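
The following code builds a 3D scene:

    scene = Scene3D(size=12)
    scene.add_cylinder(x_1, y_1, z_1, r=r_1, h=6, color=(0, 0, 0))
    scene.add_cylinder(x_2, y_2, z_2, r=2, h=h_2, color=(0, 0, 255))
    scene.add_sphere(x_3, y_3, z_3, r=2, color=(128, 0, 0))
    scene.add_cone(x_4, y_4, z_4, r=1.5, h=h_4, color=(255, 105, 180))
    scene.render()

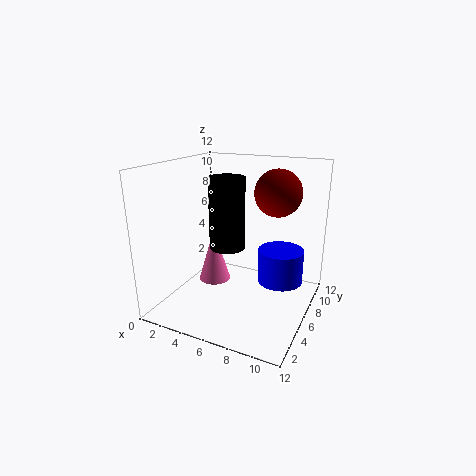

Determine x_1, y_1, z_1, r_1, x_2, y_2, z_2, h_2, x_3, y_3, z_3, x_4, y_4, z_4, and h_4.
x_1 = 5
y_1 = 6
z_1 = 5
r_1 = 1.5
x_2 = 9
y_2 = 8.5
z_2 = 1.5
h_2 = 3
x_3 = 8.5
y_3 = 8.5
z_3 = 9.5
x_4 = 2.5
y_4 = 8
z_4 = 0.5
h_4 = 5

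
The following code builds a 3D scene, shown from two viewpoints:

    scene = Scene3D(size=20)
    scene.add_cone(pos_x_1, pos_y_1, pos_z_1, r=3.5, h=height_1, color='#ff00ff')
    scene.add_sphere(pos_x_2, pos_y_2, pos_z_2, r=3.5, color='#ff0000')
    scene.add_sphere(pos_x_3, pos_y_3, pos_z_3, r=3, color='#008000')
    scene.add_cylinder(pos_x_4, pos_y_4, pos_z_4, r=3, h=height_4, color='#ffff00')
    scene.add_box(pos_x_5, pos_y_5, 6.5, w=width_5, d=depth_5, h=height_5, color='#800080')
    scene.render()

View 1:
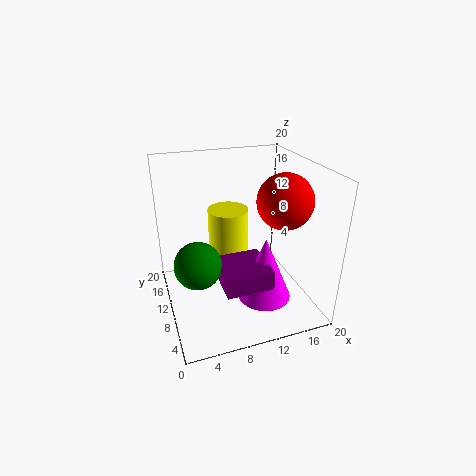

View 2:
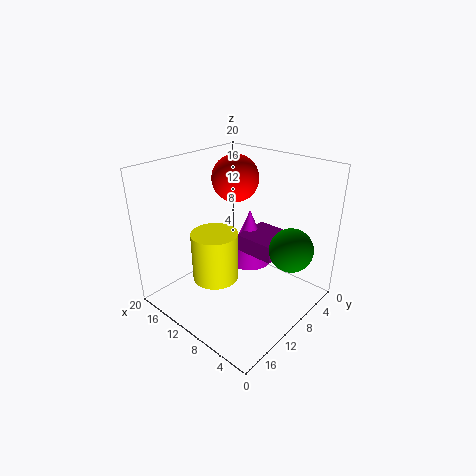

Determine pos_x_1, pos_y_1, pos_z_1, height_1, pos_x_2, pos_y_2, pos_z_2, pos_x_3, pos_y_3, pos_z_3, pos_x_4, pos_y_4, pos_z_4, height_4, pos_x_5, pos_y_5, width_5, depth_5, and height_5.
pos_x_1 = 12
pos_y_1 = 5
pos_z_1 = 3.5
height_1 = 8.5
pos_x_2 = 14.5
pos_y_2 = 5.5
pos_z_2 = 16.5
pos_x_3 = 3.5
pos_y_3 = 6.5
pos_z_3 = 9
pos_x_4 = 10
pos_y_4 = 14.5
pos_z_4 = 6
height_4 = 6.5
pos_x_5 = 6
pos_y_5 = 2
width_5 = 6
depth_5 = 6
height_5 = 2.5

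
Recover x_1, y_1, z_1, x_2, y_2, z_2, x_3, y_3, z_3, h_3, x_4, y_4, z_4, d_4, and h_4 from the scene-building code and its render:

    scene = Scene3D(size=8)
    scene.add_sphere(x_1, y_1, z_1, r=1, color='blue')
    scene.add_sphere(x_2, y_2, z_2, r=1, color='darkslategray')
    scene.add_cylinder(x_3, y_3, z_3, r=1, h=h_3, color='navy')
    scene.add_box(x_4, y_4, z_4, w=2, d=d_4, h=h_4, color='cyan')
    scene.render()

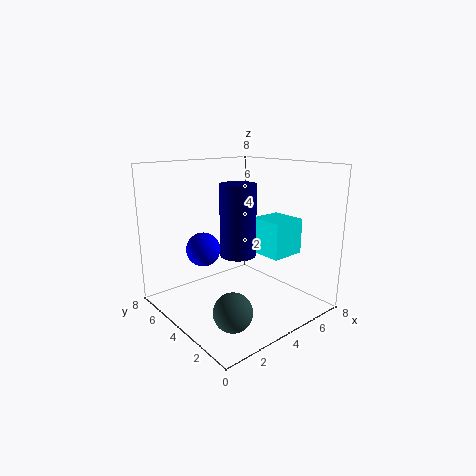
x_1 = 3, y_1 = 6, z_1 = 3, x_2 = 2, y_2 = 2, z_2 = 1, x_3 = 4, y_3 = 4, z_3 = 3, h_3 = 4, x_4 = 5, y_4 = 2, z_4 = 3, d_4 = 2, h_4 = 2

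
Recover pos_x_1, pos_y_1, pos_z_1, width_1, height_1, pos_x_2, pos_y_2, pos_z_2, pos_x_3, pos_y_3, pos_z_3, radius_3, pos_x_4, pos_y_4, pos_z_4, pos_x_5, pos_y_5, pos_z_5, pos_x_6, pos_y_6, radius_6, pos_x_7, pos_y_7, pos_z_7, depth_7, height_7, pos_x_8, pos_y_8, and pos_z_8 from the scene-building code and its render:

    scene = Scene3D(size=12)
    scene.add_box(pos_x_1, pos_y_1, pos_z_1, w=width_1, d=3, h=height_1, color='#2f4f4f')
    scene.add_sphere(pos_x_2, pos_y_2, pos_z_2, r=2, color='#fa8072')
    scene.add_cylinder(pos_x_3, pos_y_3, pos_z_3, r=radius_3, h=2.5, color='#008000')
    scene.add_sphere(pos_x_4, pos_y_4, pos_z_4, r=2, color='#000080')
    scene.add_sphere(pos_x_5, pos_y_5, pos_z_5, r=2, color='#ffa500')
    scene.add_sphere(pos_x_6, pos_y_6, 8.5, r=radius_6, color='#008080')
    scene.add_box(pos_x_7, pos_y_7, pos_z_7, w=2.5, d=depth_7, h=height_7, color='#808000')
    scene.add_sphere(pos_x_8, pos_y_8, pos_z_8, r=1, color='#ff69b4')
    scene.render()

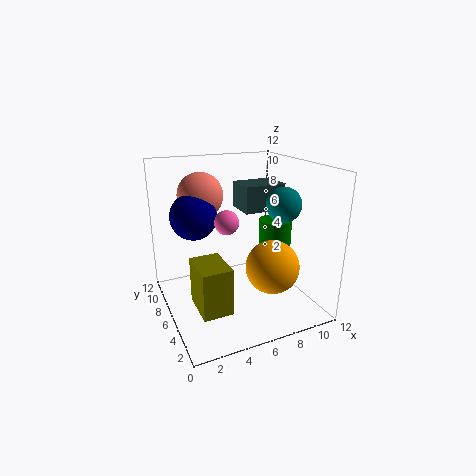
pos_x_1 = 8
pos_y_1 = 8.5
pos_z_1 = 7
width_1 = 4
height_1 = 2.5
pos_x_2 = 4
pos_y_2 = 9.5
pos_z_2 = 9
pos_x_3 = 10.5
pos_y_3 = 7.5
pos_z_3 = 4
radius_3 = 1.5
pos_x_4 = 3
pos_y_4 = 8.5
pos_z_4 = 7.5
pos_x_5 = 7
pos_y_5 = 2
pos_z_5 = 5
pos_x_6 = 10
pos_y_6 = 5.5
radius_6 = 1.5
pos_x_7 = 2
pos_y_7 = 3.5
pos_z_7 = 0.5
depth_7 = 3.5
height_7 = 4
pos_x_8 = 5
pos_y_8 = 6
pos_z_8 = 7.5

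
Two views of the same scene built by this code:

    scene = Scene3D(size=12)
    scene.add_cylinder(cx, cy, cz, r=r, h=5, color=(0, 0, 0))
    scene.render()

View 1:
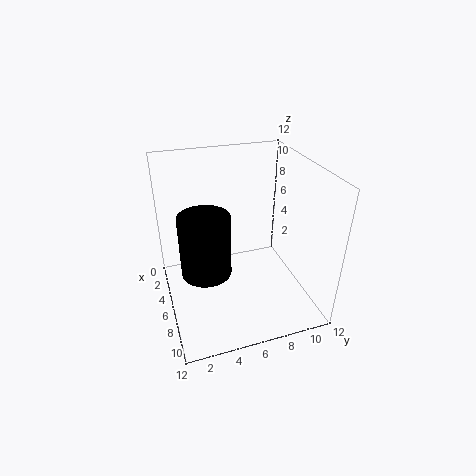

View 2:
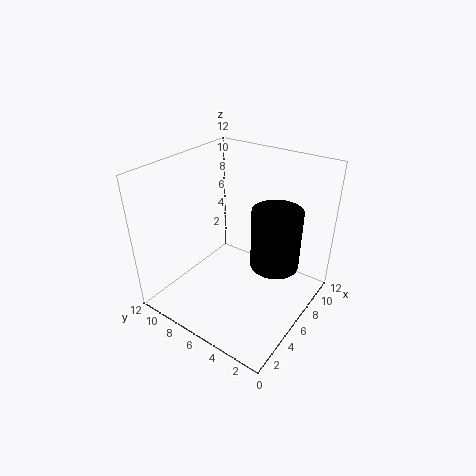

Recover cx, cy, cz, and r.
cx = 7; cy = 3; cz = 4; r = 2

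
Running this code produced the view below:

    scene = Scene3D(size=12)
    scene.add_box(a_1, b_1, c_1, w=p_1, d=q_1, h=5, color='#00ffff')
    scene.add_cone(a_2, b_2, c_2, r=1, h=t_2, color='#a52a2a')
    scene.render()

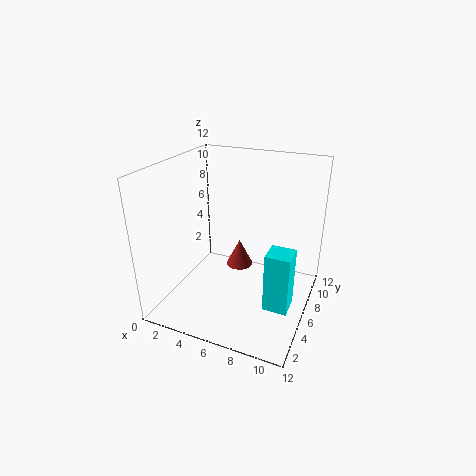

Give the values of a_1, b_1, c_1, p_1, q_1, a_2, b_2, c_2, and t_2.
a_1 = 9; b_1 = 4; c_1 = 1; p_1 = 2; q_1 = 2; a_2 = 7; b_2 = 4; c_2 = 5; t_2 = 2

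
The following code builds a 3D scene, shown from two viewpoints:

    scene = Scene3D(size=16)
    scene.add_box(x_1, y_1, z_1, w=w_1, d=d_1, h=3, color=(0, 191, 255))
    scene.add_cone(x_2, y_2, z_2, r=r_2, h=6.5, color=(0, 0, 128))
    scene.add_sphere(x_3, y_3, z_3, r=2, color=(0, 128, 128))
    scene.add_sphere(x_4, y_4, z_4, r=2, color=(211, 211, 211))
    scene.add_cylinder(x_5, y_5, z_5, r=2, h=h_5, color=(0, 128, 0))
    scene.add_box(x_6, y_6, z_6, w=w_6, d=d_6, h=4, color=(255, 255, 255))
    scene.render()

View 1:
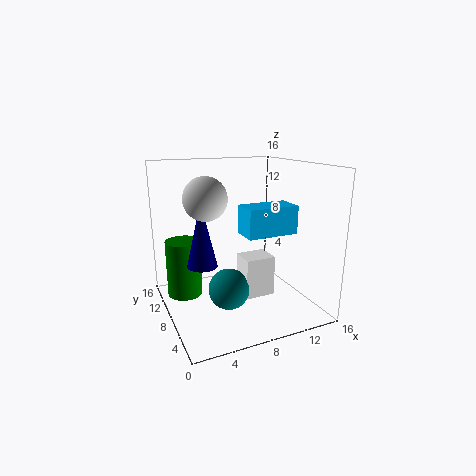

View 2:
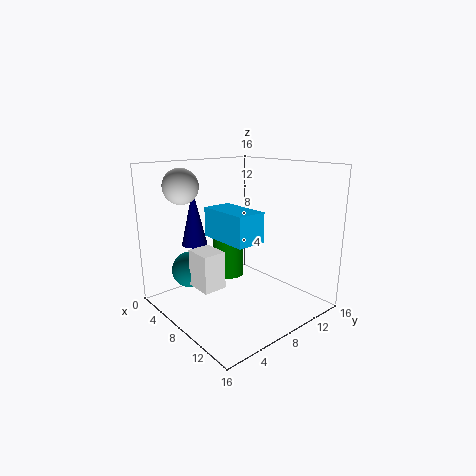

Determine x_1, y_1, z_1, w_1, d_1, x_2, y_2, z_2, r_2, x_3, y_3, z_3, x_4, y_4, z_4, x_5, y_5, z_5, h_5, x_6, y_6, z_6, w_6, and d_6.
x_1 = 7.5, y_1 = 4, z_1 = 9, w_1 = 5.5, d_1 = 3, x_2 = 3, y_2 = 5.5, z_2 = 6.5, r_2 = 1.5, x_3 = 5, y_3 = 3.5, z_3 = 4.5, x_4 = 3, y_4 = 4, z_4 = 13.5, x_5 = 2.5, y_5 = 11, z_5 = 1, h_5 = 6.5, x_6 = 6.5, y_6 = 2.5, z_6 = 3.5, w_6 = 3, d_6 = 2.5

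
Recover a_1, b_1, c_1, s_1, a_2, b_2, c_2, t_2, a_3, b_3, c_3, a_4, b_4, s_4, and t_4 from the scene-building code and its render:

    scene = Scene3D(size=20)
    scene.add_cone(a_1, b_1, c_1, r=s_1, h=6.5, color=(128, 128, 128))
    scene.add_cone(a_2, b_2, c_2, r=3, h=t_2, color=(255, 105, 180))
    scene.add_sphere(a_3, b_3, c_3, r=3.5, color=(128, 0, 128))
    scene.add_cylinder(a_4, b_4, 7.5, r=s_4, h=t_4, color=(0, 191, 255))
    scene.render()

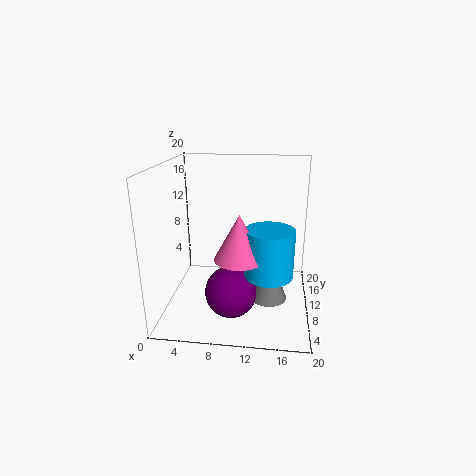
a_1 = 14.5
b_1 = 7.5
c_1 = 2.5
s_1 = 2.5
a_2 = 11
b_2 = 3.5
c_2 = 10
t_2 = 5.5
a_3 = 9.5
b_3 = 6.5
c_3 = 3.5
a_4 = 14.5
b_4 = 4.5
s_4 = 3
t_4 = 6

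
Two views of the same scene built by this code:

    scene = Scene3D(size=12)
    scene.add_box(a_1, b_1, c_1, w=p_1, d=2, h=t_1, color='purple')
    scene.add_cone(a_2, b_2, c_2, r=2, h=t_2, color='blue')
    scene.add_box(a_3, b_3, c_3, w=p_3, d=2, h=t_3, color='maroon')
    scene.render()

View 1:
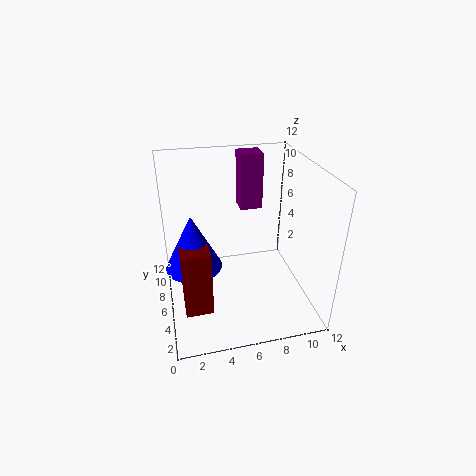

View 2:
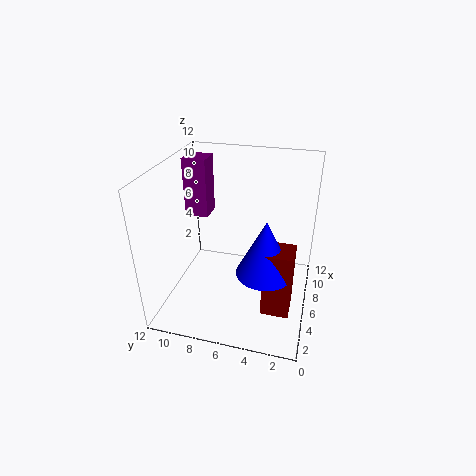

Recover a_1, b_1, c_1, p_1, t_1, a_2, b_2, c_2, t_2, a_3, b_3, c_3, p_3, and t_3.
a_1 = 7; b_1 = 9; c_1 = 7; p_1 = 2; t_1 = 5; a_2 = 2; b_2 = 3; c_2 = 6; t_2 = 4; a_3 = 1; b_3 = 1; c_3 = 3; p_3 = 2; t_3 = 5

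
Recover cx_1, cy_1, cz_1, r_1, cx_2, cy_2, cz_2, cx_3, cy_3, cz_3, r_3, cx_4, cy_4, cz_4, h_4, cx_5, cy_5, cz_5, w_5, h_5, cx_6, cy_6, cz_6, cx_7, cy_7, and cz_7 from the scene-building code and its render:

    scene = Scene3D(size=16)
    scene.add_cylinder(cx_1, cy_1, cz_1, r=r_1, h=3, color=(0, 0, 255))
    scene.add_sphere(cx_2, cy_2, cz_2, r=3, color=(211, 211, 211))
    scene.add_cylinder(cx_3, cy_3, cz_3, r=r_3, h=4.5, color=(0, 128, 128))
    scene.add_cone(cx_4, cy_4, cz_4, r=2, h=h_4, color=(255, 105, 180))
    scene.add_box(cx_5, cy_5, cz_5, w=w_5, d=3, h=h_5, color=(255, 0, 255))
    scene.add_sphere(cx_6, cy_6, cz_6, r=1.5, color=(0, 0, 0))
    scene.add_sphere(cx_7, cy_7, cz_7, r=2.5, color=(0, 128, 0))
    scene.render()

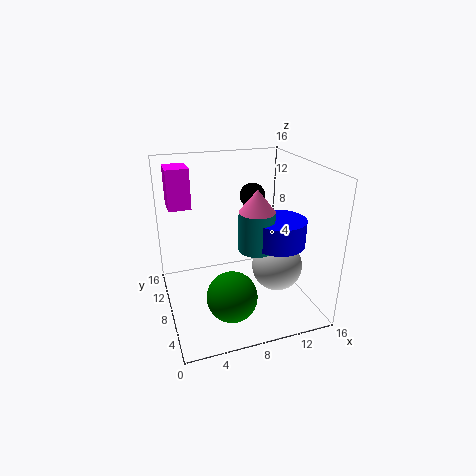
cx_1 = 12.5, cy_1 = 7, cz_1 = 7, r_1 = 3, cx_2 = 13, cy_2 = 8, cz_2 = 3.5, cx_3 = 10, cy_3 = 7.5, cz_3 = 6.5, r_3 = 2, cx_4 = 10, cy_4 = 7.5, cz_4 = 11, h_4 = 2.5, cx_5 = 1, cy_5 = 10.5, cz_5 = 11, w_5 = 2.5, h_5 = 4.5, cx_6 = 11, cy_6 = 11.5, cz_6 = 11.5, cx_7 = 5.5, cy_7 = 2.5, cz_7 = 4.5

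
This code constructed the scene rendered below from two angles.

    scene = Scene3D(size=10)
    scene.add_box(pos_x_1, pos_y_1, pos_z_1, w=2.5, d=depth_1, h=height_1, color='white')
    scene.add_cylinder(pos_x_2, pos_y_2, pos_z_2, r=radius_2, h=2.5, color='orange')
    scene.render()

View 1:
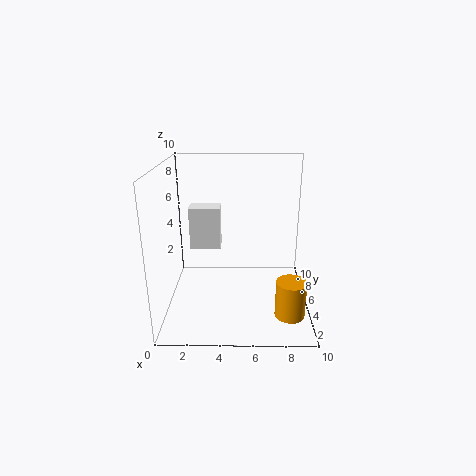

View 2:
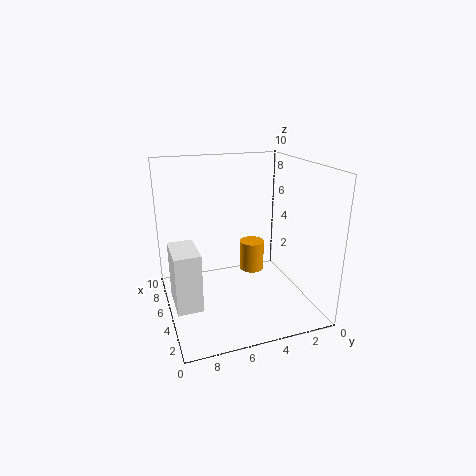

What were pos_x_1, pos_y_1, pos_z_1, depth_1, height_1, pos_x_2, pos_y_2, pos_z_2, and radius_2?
pos_x_1 = 1
pos_y_1 = 8.5
pos_z_1 = 2.5
depth_1 = 1.5
height_1 = 3.5
pos_x_2 = 8.5
pos_y_2 = 2.5
pos_z_2 = 0.5
radius_2 = 1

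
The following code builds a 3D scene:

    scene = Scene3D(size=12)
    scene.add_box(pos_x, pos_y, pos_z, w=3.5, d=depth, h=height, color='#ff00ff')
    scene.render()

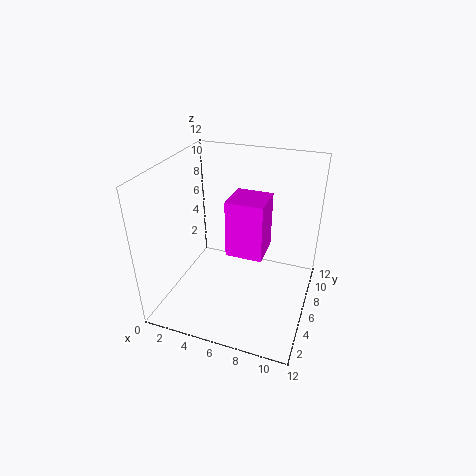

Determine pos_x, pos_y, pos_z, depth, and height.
pos_x = 4
pos_y = 8
pos_z = 2.5
depth = 3.5
height = 5.5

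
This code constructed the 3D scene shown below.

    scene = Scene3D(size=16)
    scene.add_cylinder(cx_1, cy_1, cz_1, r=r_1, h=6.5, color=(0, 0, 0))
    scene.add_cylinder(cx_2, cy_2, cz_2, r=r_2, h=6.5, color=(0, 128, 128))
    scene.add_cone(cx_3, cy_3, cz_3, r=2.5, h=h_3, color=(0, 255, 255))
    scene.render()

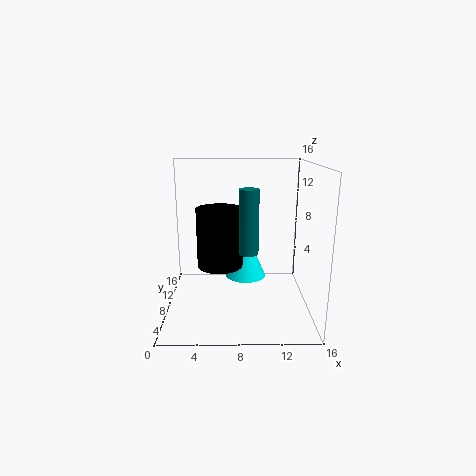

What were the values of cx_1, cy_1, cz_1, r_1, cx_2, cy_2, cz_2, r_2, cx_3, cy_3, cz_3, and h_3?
cx_1 = 6, cy_1 = 7.5, cz_1 = 5, r_1 = 2.5, cx_2 = 9, cy_2 = 4.5, cz_2 = 7.5, r_2 = 1, cx_3 = 9, cy_3 = 11.5, cz_3 = 2, h_3 = 5.5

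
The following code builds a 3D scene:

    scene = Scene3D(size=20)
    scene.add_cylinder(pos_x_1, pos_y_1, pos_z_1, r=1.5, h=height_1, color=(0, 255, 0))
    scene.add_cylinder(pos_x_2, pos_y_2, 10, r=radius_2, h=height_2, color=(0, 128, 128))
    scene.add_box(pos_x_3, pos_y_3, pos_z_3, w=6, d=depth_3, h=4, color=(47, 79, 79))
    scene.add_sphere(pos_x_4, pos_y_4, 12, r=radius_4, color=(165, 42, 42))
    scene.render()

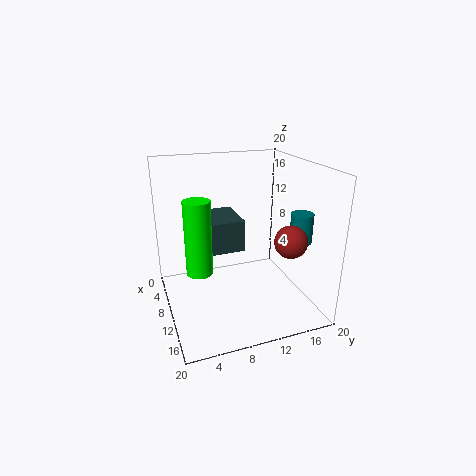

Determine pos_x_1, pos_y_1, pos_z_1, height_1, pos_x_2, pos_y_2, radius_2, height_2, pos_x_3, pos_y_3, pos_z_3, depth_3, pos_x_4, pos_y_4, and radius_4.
pos_x_1 = 16.5
pos_y_1 = 3
pos_z_1 = 9.5
height_1 = 8.5
pos_x_2 = 14
pos_y_2 = 17.5
radius_2 = 1.5
height_2 = 4
pos_x_3 = 8
pos_y_3 = 5
pos_z_3 = 10
depth_3 = 4.5
pos_x_4 = 17.5
pos_y_4 = 14
radius_4 = 2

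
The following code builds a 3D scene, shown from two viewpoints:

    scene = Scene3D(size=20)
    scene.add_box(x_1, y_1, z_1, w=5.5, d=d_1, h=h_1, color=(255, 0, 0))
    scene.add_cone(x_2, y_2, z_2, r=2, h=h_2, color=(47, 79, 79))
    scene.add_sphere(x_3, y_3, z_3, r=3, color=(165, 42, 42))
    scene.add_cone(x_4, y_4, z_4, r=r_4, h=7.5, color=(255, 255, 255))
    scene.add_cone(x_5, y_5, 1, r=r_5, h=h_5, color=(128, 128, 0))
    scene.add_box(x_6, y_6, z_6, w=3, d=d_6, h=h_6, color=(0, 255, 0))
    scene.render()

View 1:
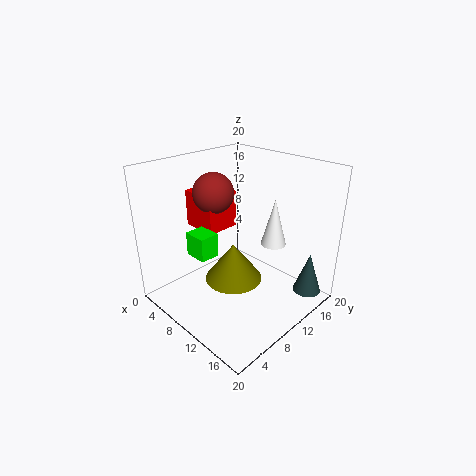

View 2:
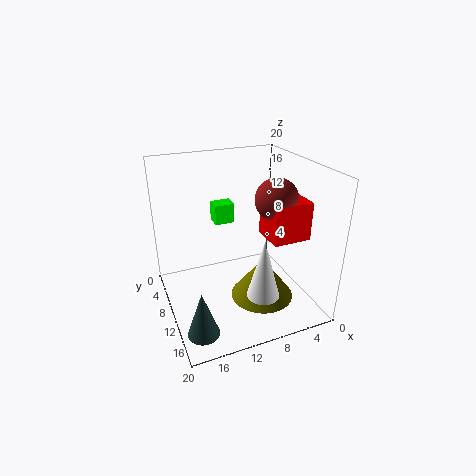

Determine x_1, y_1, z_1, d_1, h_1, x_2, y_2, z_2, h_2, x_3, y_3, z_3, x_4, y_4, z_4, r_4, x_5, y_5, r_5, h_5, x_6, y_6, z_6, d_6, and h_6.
x_1 = 0.5, y_1 = 8.5, z_1 = 9.5, d_1 = 5, h_1 = 5.5, x_2 = 17.5, y_2 = 17, z_2 = 1.5, h_2 = 6, x_3 = 4.5, y_3 = 10.5, z_3 = 15, x_4 = 10, y_4 = 18, z_4 = 6, r_4 = 2, x_5 = 7, y_5 = 12, r_5 = 4.5, h_5 = 6, x_6 = 8.5, y_6 = 2.5, z_6 = 10, d_6 = 2.5, h_6 = 3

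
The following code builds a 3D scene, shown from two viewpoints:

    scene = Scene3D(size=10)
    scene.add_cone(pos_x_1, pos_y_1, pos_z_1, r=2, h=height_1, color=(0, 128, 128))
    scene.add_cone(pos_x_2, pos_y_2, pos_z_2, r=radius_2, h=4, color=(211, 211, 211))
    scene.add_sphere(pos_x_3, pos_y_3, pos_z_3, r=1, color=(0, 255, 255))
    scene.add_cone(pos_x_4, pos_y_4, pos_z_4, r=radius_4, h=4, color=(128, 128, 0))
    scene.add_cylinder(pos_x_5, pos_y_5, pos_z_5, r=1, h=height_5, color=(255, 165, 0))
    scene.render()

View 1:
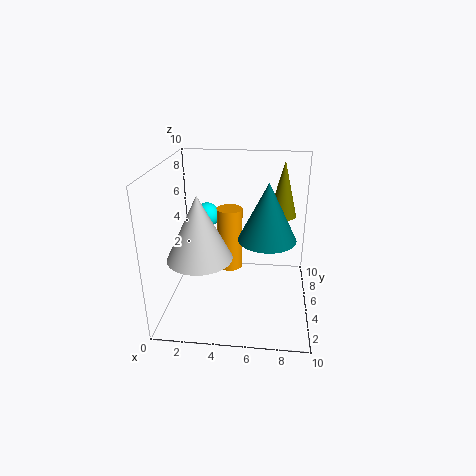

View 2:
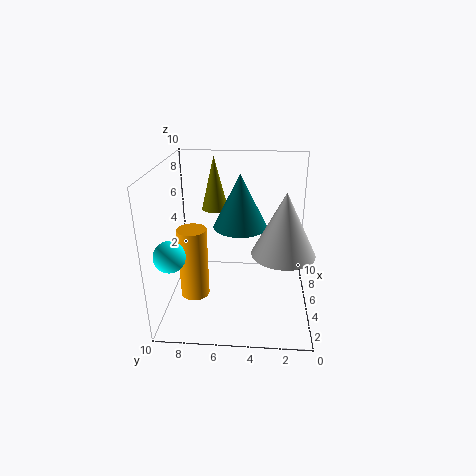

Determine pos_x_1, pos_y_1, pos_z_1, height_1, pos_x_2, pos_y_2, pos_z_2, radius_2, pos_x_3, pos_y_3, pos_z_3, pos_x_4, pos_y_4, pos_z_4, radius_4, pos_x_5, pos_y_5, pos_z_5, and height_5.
pos_x_1 = 7, pos_y_1 = 5, pos_z_1 = 5, height_1 = 4, pos_x_2 = 3, pos_y_2 = 2, pos_z_2 = 5, radius_2 = 2, pos_x_3 = 2, pos_y_3 = 9, pos_z_3 = 5, pos_x_4 = 8, pos_y_4 = 7, pos_z_4 = 6, radius_4 = 1, pos_x_5 = 4, pos_y_5 = 8, pos_z_5 = 1, height_5 = 5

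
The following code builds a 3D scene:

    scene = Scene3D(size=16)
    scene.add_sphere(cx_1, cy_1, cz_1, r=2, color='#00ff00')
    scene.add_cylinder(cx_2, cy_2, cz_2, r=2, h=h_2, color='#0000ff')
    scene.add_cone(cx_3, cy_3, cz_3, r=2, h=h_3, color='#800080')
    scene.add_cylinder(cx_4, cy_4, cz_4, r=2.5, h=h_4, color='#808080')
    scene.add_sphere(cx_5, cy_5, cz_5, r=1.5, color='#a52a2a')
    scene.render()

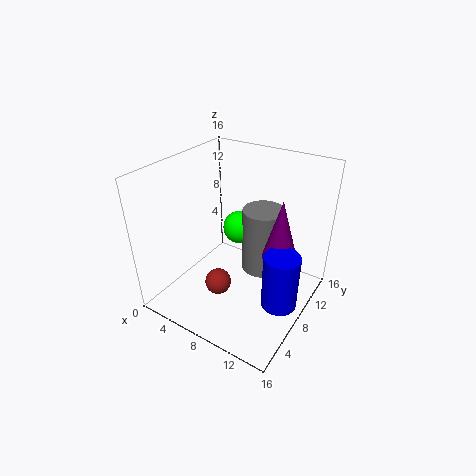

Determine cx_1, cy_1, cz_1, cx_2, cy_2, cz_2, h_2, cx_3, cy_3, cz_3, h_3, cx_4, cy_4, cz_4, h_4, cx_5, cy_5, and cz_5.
cx_1 = 6; cy_1 = 11.5; cz_1 = 7; cx_2 = 13.5; cy_2 = 8; cz_2 = 1; h_2 = 6.5; cx_3 = 12; cy_3 = 10.5; cz_3 = 5.5; h_3 = 7; cx_4 = 9; cy_4 = 12; cz_4 = 2; h_4 = 8; cx_5 = 6.5; cy_5 = 6; cz_5 = 2.5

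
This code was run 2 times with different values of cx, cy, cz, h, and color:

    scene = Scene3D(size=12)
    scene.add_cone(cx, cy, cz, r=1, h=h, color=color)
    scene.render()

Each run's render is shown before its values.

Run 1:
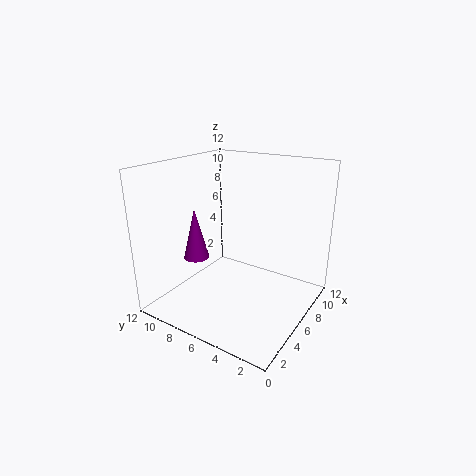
cx = 3, cy = 8, cz = 5, h = 4, color = 'purple'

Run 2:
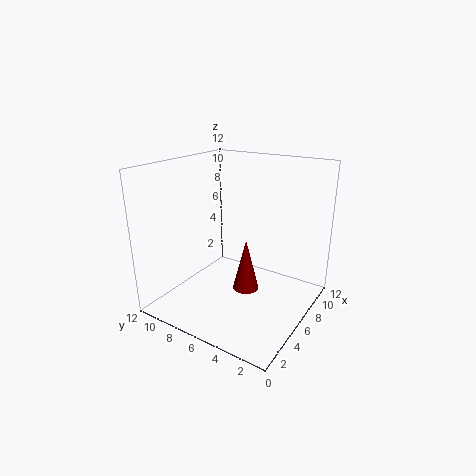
cx = 4, cy = 4, cz = 3, h = 4, color = 'maroon'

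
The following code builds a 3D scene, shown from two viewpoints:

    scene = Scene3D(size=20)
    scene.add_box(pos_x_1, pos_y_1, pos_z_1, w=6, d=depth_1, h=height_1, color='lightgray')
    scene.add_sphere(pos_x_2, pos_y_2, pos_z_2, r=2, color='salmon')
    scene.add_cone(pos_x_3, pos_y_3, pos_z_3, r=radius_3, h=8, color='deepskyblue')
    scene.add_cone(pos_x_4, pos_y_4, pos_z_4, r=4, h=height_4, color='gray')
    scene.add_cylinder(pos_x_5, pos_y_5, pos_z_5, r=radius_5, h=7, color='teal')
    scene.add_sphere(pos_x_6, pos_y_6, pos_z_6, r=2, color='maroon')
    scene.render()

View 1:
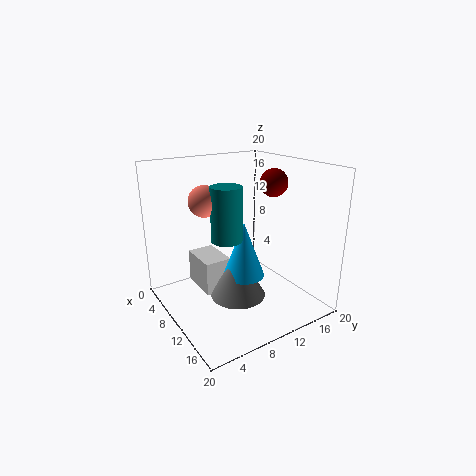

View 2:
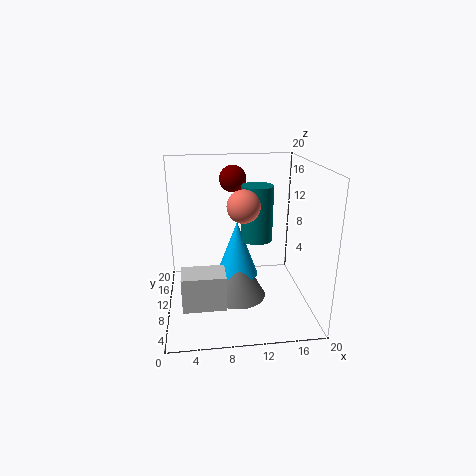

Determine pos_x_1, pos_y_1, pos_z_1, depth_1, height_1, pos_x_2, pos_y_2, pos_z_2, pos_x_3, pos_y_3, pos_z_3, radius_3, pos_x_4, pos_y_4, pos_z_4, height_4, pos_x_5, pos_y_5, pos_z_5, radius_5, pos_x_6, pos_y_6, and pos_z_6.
pos_x_1 = 2
pos_y_1 = 6
pos_z_1 = 1
depth_1 = 4
height_1 = 5
pos_x_2 = 10
pos_y_2 = 5
pos_z_2 = 16
pos_x_3 = 10
pos_y_3 = 11
pos_z_3 = 4
radius_3 = 3
pos_x_4 = 10
pos_y_4 = 10
pos_z_4 = 1
height_4 = 7
pos_x_5 = 12
pos_y_5 = 7
pos_z_5 = 11
radius_5 = 2
pos_x_6 = 10
pos_y_6 = 16
pos_z_6 = 17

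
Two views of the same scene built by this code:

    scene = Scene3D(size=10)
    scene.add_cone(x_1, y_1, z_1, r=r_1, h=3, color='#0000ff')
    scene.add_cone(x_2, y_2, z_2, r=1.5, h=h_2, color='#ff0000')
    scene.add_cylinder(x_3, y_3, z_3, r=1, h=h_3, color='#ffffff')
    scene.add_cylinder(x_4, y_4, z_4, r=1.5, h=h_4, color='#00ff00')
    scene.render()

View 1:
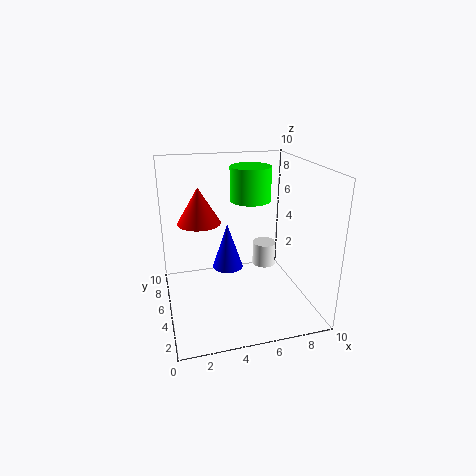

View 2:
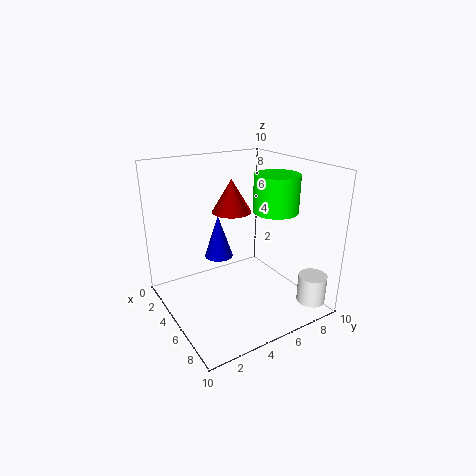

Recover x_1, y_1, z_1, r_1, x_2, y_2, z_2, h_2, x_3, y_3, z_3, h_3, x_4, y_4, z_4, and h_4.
x_1 = 4
y_1 = 4
z_1 = 3.5
r_1 = 1
x_2 = 2.5
y_2 = 6
z_2 = 6
h_2 = 2.5
x_3 = 8.5
y_3 = 9
z_3 = 0.5
h_3 = 2
x_4 = 6.5
y_4 = 7
z_4 = 7
h_4 = 2.5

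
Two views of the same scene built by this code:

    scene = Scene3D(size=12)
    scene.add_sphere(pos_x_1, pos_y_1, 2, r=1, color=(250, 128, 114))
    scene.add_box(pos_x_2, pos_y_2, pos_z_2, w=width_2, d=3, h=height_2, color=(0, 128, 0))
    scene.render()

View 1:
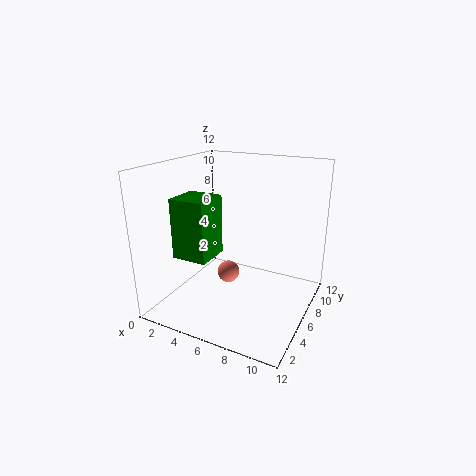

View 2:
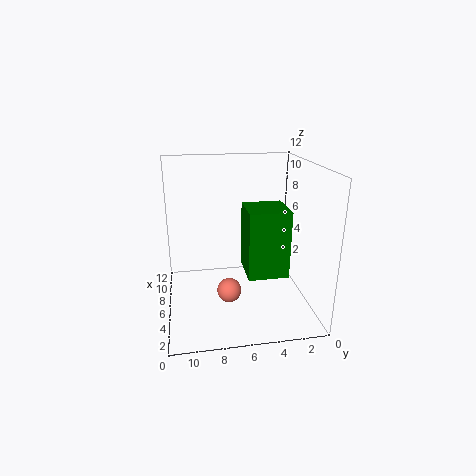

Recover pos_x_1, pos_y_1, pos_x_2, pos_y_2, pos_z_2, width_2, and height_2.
pos_x_1 = 4.5; pos_y_1 = 7; pos_x_2 = 1.5; pos_y_2 = 3; pos_z_2 = 4.5; width_2 = 3; height_2 = 5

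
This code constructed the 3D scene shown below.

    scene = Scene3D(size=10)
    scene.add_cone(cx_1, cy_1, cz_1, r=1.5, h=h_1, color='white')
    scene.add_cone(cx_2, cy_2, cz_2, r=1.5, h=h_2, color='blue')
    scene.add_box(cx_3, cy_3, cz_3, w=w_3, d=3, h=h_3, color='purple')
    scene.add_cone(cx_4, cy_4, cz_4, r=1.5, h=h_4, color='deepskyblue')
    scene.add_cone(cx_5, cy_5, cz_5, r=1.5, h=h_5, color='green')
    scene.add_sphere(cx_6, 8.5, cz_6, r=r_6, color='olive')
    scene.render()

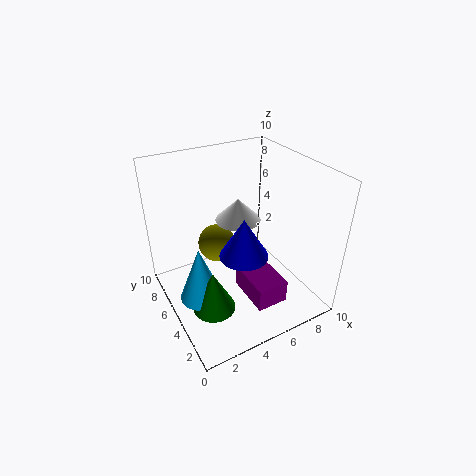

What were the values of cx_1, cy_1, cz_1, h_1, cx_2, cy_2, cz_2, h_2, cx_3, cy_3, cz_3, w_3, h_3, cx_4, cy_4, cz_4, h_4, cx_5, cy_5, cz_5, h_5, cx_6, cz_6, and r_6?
cx_1 = 5
cy_1 = 5
cz_1 = 6.5
h_1 = 1.5
cx_2 = 4
cy_2 = 2.5
cz_2 = 5.5
h_2 = 2.5
cx_3 = 4
cy_3 = 0.5
cz_3 = 2.5
w_3 = 2
h_3 = 1.5
cx_4 = 2
cy_4 = 5
cz_4 = 1
h_4 = 4
cx_5 = 2.5
cy_5 = 4
cz_5 = 0.5
h_5 = 3
cx_6 = 5
cz_6 = 2.5
r_6 = 1.5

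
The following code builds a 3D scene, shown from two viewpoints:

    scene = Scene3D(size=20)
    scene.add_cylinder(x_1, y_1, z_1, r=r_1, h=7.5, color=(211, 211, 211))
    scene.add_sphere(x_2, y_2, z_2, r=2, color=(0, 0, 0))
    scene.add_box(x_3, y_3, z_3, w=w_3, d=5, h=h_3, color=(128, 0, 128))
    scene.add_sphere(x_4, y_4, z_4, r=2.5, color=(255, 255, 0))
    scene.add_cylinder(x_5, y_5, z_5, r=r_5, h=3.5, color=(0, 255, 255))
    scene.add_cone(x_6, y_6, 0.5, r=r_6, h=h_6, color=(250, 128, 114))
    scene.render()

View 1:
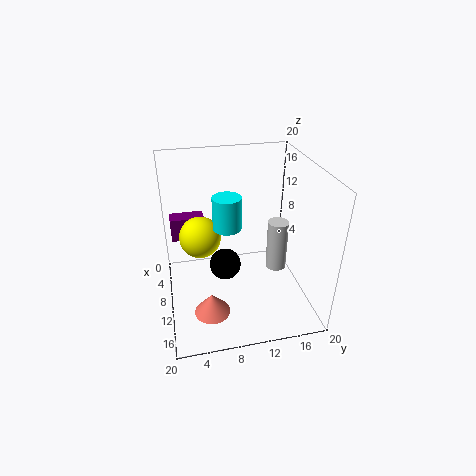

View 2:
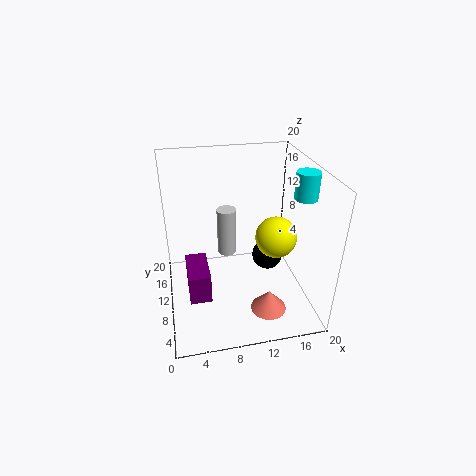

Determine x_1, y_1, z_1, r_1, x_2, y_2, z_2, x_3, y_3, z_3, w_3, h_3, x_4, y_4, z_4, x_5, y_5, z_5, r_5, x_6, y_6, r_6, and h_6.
x_1 = 9.5
y_1 = 16
z_1 = 4
r_1 = 1.5
x_2 = 13.5
y_2 = 7.5
z_2 = 8.5
x_3 = 2.5
y_3 = 1
z_3 = 7.5
w_3 = 2.5
h_3 = 3.5
x_4 = 13.5
y_4 = 4.5
z_4 = 13
x_5 = 18
y_5 = 7
z_5 = 16.5
r_5 = 1.5
x_6 = 13.5
y_6 = 5.5
r_6 = 2.5
h_6 = 3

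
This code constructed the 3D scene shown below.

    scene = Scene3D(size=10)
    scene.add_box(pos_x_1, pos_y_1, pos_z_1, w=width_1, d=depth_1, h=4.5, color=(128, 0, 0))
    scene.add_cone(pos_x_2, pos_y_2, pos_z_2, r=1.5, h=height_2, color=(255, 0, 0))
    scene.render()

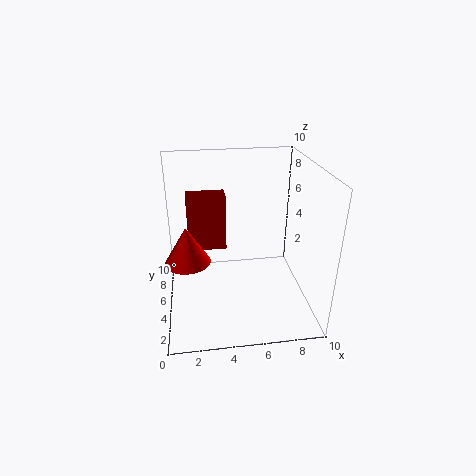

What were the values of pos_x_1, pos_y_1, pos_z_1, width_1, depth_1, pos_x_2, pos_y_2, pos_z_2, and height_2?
pos_x_1 = 1.5; pos_y_1 = 8; pos_z_1 = 2.5; width_1 = 3; depth_1 = 1.5; pos_x_2 = 1.5; pos_y_2 = 4; pos_z_2 = 4; height_2 = 2.5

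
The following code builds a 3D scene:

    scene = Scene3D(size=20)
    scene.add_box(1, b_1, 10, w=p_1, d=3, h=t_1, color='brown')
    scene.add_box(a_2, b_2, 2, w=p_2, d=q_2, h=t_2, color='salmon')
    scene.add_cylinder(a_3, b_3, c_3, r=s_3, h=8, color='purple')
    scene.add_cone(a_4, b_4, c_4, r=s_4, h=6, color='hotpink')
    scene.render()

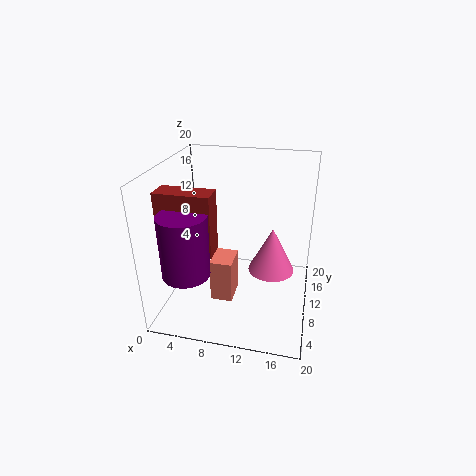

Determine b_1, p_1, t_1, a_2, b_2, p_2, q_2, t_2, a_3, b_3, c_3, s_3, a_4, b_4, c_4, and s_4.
b_1 = 4, p_1 = 7, t_1 = 8, a_2 = 7, b_2 = 6, p_2 = 3, q_2 = 4, t_2 = 6, a_3 = 5, b_3 = 3, c_3 = 8, s_3 = 3, a_4 = 15, b_4 = 8, c_4 = 7, s_4 = 3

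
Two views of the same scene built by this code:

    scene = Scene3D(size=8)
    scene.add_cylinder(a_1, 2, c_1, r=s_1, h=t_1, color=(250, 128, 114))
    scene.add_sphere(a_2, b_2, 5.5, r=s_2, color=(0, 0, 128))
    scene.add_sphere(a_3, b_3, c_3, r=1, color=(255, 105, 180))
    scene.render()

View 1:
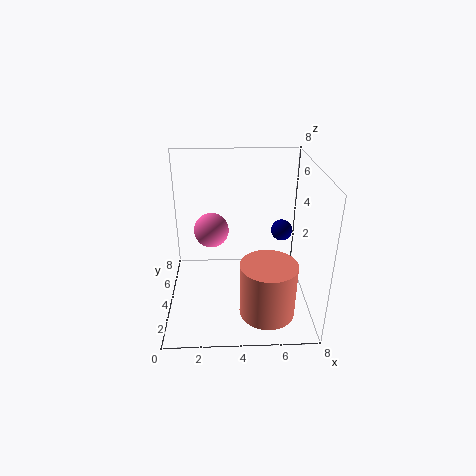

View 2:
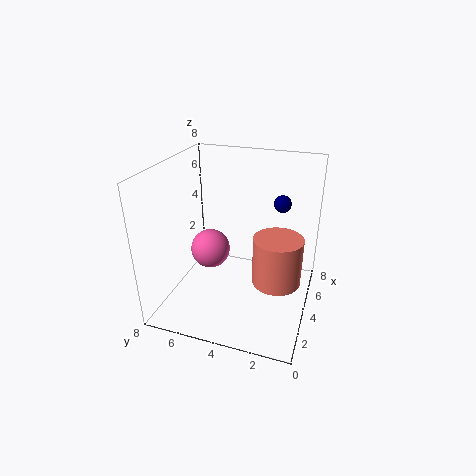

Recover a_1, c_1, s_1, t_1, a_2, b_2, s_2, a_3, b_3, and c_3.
a_1 = 5.5
c_1 = 0.5
s_1 = 1.5
t_1 = 3
a_2 = 6
b_2 = 2
s_2 = 0.5
a_3 = 2.5
b_3 = 5
c_3 = 4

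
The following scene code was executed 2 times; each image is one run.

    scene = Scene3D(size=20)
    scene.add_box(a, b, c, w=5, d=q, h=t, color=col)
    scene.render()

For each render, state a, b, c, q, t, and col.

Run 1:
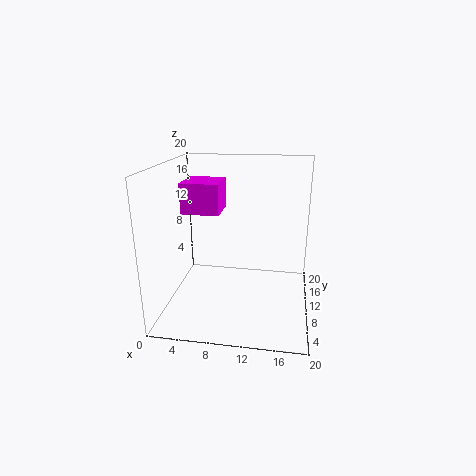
a = 3, b = 7, c = 14, q = 5, t = 4, col = 'magenta'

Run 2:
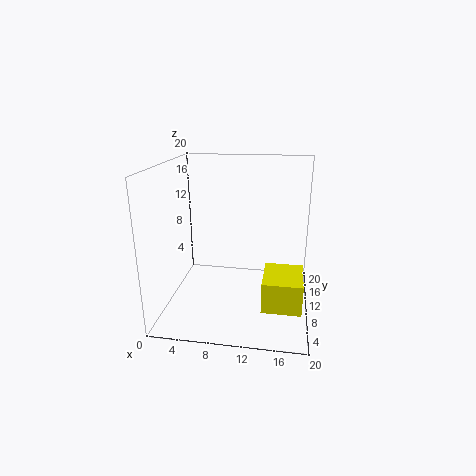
a = 14, b = 3, c = 3, q = 6, t = 4, col = 'yellow'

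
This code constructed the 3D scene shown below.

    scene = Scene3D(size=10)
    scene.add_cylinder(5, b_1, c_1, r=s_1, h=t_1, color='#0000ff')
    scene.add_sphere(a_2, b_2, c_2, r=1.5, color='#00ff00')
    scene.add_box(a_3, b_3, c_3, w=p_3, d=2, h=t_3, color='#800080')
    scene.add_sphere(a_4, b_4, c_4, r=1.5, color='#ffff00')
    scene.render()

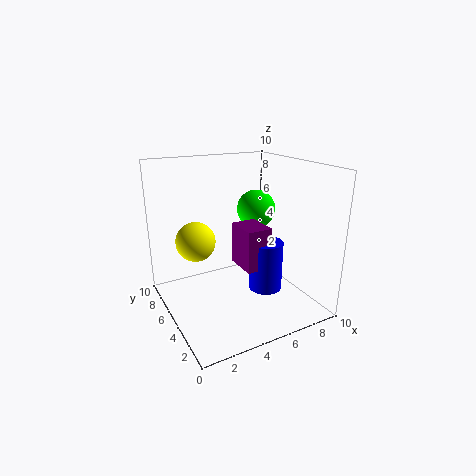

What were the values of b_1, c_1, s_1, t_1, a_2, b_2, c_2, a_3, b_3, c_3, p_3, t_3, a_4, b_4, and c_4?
b_1 = 1.5, c_1 = 3, s_1 = 1, t_1 = 3, a_2 = 8, b_2 = 7.5, c_2 = 6, a_3 = 3.5, b_3 = 1, c_3 = 4.5, p_3 = 1.5, t_3 = 2.5, a_4 = 3, b_4 = 8, c_4 = 4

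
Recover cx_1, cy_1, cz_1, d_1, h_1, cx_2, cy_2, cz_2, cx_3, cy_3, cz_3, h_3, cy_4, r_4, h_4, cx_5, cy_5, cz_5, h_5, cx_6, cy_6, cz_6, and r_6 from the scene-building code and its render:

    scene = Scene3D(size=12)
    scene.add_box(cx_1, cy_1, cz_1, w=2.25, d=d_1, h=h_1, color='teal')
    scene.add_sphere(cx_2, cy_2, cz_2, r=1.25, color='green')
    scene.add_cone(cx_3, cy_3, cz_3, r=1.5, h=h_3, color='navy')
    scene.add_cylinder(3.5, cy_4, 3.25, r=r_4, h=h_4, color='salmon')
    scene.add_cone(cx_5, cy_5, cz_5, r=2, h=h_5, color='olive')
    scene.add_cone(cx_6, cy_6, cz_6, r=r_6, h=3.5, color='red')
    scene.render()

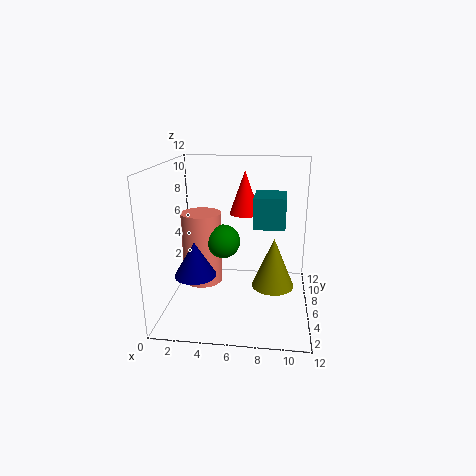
cx_1 = 7.5; cy_1 = 2.5; cz_1 = 8; d_1 = 2.75; h_1 = 2.25; cx_2 = 5.25; cy_2 = 3.25; cz_2 = 6.75; cx_3 = 3.5; cy_3 = 1.5; cz_3 = 4.75; h_3 = 2.5; cy_4 = 3.75; r_4 = 1.5; h_4 = 5.5; cx_5 = 9; cy_5 = 8.75; cz_5 = 0.25; h_5 = 4.75; cx_6 = 6.5; cy_6 = 6.5; cz_6 = 8; r_6 = 1.25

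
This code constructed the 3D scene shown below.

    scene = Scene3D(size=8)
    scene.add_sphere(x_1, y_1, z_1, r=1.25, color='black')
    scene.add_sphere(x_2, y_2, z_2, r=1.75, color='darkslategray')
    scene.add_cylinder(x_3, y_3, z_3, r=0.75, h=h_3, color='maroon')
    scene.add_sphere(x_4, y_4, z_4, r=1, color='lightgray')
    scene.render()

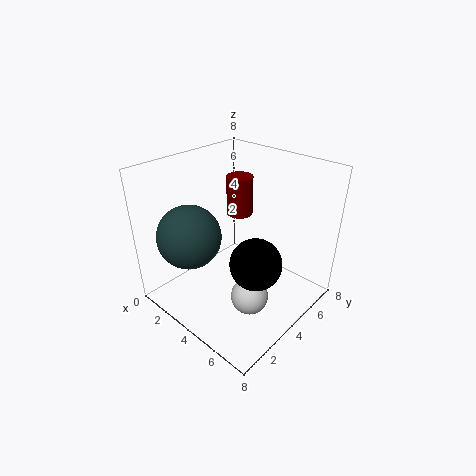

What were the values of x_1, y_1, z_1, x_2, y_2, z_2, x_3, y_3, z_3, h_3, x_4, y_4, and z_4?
x_1 = 6.5, y_1 = 2.5, z_1 = 4.25, x_2 = 2.25, y_2 = 2, z_2 = 4.25, x_3 = 3, y_3 = 5.25, z_3 = 4.75, h_3 = 2.25, x_4 = 5.75, y_4 = 3, z_4 = 1.5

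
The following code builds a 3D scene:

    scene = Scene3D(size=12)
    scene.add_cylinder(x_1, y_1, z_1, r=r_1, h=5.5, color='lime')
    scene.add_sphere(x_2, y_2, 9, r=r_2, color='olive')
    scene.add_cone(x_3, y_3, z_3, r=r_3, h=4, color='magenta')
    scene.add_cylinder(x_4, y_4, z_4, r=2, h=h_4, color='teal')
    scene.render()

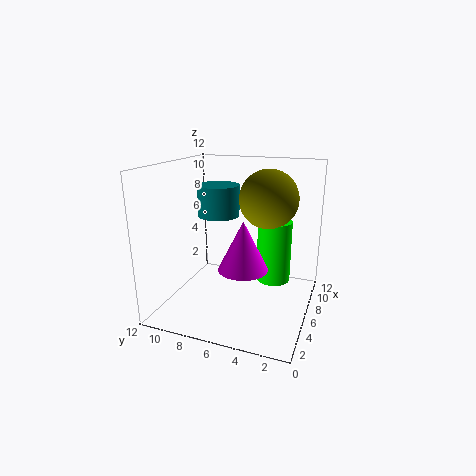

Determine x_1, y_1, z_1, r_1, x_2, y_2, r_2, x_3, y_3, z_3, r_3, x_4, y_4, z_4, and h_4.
x_1 = 8.5, y_1 = 3.5, z_1 = 1.5, r_1 = 1.5, x_2 = 8, y_2 = 4, r_2 = 2.5, x_3 = 4.5, y_3 = 5, z_3 = 4, r_3 = 2, x_4 = 10, y_4 = 9.5, z_4 = 6.5, h_4 = 3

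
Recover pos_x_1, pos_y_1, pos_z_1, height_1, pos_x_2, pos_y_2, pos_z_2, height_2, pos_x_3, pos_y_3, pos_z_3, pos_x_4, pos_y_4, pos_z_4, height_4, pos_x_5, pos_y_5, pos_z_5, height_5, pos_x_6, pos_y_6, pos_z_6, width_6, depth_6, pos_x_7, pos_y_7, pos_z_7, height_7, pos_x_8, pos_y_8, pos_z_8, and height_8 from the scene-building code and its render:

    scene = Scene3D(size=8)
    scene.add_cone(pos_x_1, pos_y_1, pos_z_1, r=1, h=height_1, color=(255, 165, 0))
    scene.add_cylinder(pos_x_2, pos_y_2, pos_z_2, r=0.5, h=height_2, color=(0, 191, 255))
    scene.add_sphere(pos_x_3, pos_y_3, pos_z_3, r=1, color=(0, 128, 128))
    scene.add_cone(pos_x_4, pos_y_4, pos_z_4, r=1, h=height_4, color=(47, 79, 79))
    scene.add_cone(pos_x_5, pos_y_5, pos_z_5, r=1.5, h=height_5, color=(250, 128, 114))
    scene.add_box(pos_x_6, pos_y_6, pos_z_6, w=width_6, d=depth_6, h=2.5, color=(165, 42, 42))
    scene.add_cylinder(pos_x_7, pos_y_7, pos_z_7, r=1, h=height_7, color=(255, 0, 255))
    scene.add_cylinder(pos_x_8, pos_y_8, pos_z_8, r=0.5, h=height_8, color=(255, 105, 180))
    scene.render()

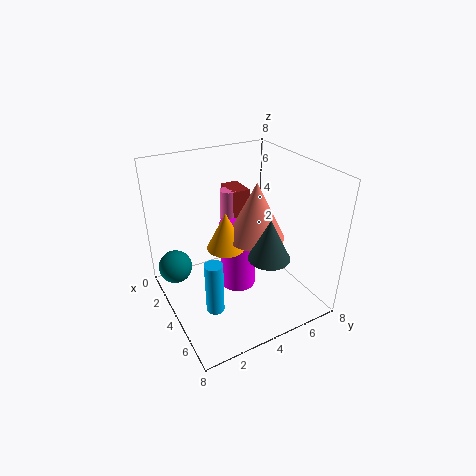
pos_x_1 = 4.5
pos_y_1 = 3
pos_z_1 = 4
height_1 = 2
pos_x_2 = 5
pos_y_2 = 2
pos_z_2 = 0.5
height_2 = 3
pos_x_3 = 1.5
pos_y_3 = 1
pos_z_3 = 1.5
pos_x_4 = 7
pos_y_4 = 4
pos_z_4 = 4.5
height_4 = 2
pos_x_5 = 5
pos_y_5 = 4.5
pos_z_5 = 4.5
height_5 = 3
pos_x_6 = 2
pos_y_6 = 4
pos_z_6 = 4
width_6 = 1.5
depth_6 = 1
pos_x_7 = 4
pos_y_7 = 4
pos_z_7 = 1
height_7 = 4
pos_x_8 = 3
pos_y_8 = 4
pos_z_8 = 4
height_8 = 2.5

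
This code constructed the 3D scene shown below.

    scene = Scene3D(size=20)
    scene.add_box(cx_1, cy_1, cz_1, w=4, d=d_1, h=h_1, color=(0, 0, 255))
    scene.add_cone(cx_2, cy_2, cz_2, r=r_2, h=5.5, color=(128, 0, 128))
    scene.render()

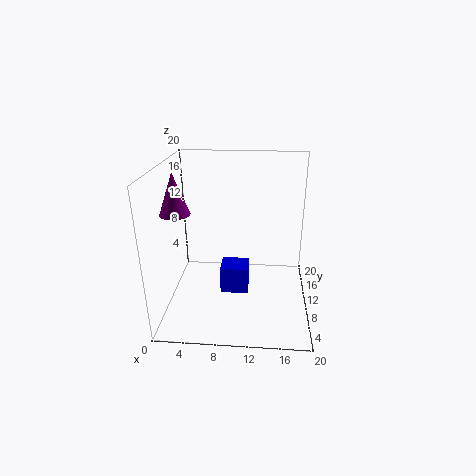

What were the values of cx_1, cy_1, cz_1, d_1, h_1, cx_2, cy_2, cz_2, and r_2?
cx_1 = 7.5; cy_1 = 9; cz_1 = 1.5; d_1 = 3.5; h_1 = 4; cx_2 = 2; cy_2 = 8; cz_2 = 14; r_2 = 2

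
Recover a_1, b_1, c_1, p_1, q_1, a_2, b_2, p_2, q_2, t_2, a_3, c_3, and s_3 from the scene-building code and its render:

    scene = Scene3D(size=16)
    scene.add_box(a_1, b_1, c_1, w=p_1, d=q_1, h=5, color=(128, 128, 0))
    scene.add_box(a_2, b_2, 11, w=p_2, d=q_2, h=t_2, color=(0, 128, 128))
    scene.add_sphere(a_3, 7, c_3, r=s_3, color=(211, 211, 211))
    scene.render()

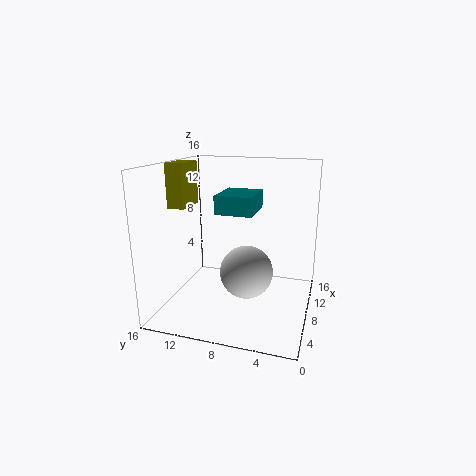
a_1 = 7; b_1 = 14; c_1 = 11; p_1 = 4; q_1 = 2; a_2 = 6; b_2 = 6; p_2 = 5; q_2 = 4; t_2 = 2; a_3 = 8; c_3 = 4; s_3 = 3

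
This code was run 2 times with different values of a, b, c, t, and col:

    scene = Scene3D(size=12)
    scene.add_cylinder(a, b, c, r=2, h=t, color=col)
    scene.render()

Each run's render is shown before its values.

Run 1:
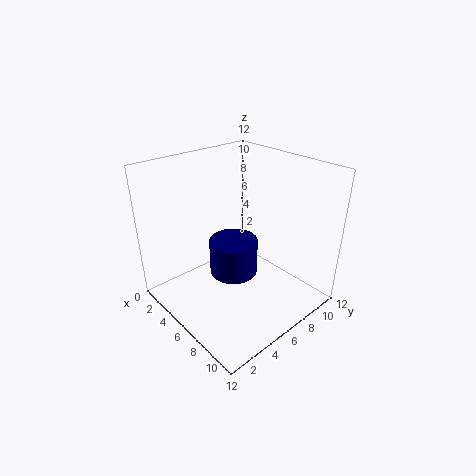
a = 6
b = 5.5
c = 3
t = 3
col = 'navy'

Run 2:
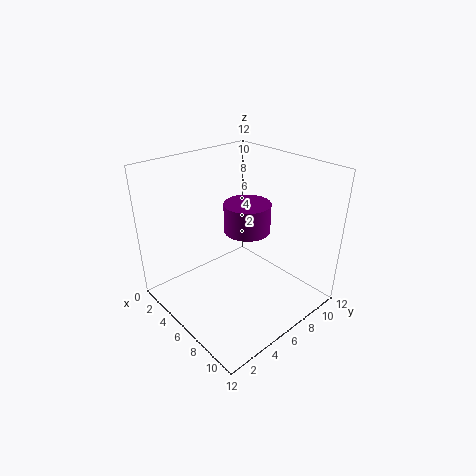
a = 5.5
b = 7.5
c = 6
t = 2.5
col = 'purple'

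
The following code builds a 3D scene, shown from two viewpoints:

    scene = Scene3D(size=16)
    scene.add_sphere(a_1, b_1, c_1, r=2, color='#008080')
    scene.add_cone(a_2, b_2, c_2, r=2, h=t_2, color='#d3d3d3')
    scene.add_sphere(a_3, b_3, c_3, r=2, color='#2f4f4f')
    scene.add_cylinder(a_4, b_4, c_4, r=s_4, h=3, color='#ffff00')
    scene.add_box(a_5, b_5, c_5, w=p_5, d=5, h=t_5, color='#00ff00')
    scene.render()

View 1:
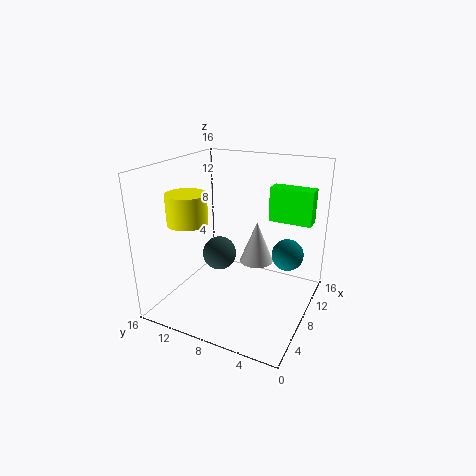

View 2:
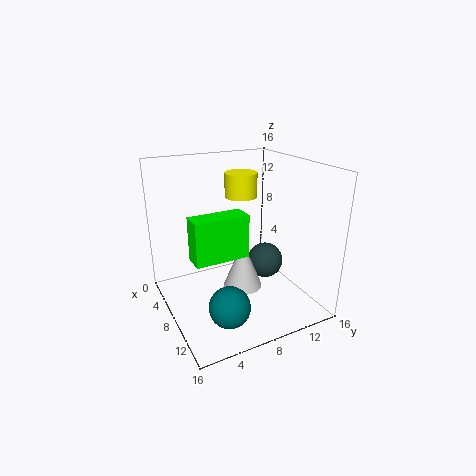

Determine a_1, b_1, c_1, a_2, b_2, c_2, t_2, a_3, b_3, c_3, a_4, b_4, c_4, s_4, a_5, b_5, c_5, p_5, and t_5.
a_1 = 14; b_1 = 4; c_1 = 4; a_2 = 11; b_2 = 7; c_2 = 4; t_2 = 5; a_3 = 9; b_3 = 11; c_3 = 5; a_4 = 3; b_4 = 11; c_4 = 11; s_4 = 2; a_5 = 12; b_5 = 1; c_5 = 9; p_5 = 2; t_5 = 4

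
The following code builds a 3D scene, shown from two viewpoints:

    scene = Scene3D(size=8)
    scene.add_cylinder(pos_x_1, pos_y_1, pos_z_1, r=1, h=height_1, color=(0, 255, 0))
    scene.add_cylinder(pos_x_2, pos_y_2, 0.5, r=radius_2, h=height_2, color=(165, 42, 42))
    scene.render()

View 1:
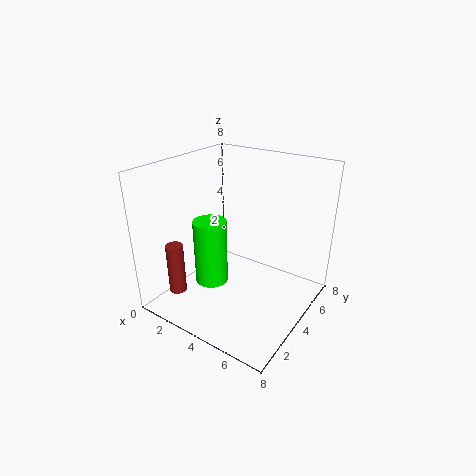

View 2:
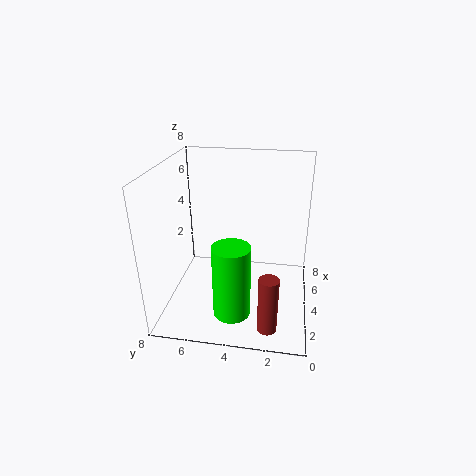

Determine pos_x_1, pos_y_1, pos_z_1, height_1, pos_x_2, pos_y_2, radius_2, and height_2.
pos_x_1 = 2
pos_y_1 = 4
pos_z_1 = 0.5
height_1 = 4
pos_x_2 = 1
pos_y_2 = 2
radius_2 = 0.5
height_2 = 3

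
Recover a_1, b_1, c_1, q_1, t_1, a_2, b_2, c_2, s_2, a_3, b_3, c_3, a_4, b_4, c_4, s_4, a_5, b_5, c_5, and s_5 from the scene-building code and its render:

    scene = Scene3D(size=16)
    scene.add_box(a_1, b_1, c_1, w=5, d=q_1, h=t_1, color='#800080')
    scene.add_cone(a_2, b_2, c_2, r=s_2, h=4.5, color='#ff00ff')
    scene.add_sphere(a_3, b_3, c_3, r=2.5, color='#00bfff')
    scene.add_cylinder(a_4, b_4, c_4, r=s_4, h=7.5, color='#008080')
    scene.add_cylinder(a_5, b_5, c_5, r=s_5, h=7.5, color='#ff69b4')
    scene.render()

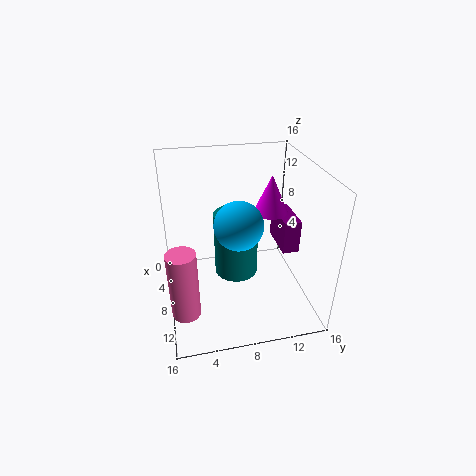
a_1 = 3, b_1 = 13.5, c_1 = 5, q_1 = 2, t_1 = 4, a_2 = 5.5, b_2 = 12.5, c_2 = 9.5, s_2 = 2, a_3 = 10.5, b_3 = 7.5, c_3 = 11, a_4 = 7, b_4 = 8, c_4 = 3, s_4 = 2.5, a_5 = 12, b_5 = 1.5, c_5 = 2, s_5 = 1.5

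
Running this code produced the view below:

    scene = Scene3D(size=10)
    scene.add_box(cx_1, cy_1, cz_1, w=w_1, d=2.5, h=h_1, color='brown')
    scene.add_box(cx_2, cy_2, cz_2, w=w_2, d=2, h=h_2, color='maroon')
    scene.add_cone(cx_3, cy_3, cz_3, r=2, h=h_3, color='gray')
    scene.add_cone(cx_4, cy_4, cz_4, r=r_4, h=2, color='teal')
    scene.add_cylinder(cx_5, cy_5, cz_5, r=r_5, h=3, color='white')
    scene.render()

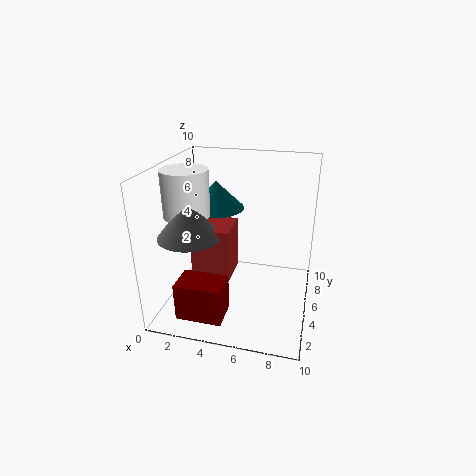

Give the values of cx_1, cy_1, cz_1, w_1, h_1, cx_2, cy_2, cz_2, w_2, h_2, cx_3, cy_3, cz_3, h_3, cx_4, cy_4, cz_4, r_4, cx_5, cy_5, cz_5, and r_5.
cx_1 = 2.5; cy_1 = 2.5; cz_1 = 3; w_1 = 2.5; h_1 = 3.5; cx_2 = 2; cy_2 = 0.5; cz_2 = 1; w_2 = 3; h_2 = 2.5; cx_3 = 2.5; cy_3 = 2.5; cz_3 = 6; h_3 = 2.5; cx_4 = 3; cy_4 = 6.5; cz_4 = 6.5; r_4 = 2; cx_5 = 2; cy_5 = 3.5; cz_5 = 7; r_5 = 1.5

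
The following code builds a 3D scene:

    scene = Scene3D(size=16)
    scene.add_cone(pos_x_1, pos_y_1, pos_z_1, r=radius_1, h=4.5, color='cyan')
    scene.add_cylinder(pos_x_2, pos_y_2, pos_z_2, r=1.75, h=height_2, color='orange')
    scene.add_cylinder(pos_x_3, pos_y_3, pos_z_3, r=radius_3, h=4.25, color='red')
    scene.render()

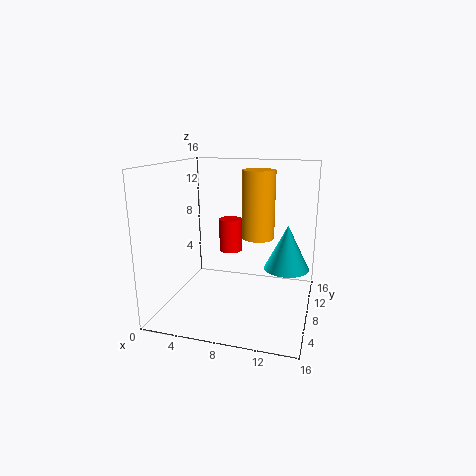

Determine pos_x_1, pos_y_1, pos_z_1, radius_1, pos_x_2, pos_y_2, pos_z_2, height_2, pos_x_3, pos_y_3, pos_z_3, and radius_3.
pos_x_1 = 13.75, pos_y_1 = 5.75, pos_z_1 = 6, radius_1 = 2.25, pos_x_2 = 10.25, pos_y_2 = 8, pos_z_2 = 8.25, height_2 = 7.25, pos_x_3 = 5.25, pos_y_3 = 14, pos_z_3 = 4.25, radius_3 = 1.5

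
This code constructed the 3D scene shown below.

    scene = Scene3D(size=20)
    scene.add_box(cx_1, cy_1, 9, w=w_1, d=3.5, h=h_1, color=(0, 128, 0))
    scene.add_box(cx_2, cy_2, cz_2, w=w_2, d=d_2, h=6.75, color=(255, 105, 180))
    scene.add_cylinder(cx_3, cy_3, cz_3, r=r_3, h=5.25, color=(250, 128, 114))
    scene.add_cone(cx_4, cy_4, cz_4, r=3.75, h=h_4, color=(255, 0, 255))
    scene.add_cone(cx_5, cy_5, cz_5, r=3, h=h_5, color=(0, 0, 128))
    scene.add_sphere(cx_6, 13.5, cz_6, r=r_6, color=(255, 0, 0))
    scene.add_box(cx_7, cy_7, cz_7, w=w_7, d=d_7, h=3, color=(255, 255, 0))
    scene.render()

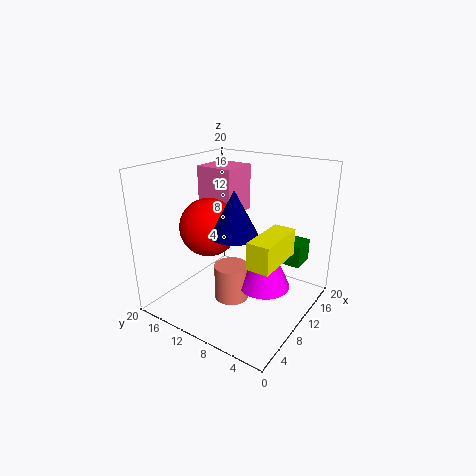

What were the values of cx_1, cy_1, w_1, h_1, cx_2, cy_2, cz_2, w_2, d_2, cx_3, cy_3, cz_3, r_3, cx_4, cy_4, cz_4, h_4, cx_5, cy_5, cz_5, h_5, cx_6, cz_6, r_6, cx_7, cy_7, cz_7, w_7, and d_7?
cx_1 = 8.5; cy_1 = 0.25; w_1 = 3; h_1 = 2.75; cx_2 = 10.75; cy_2 = 12; cz_2 = 12.25; w_2 = 5.5; d_2 = 5.5; cx_3 = 9.75; cy_3 = 11; cz_3 = 0.25; r_3 = 2.5; cx_4 = 12; cy_4 = 6.75; cz_4 = 2.5; h_4 = 8.25; cx_5 = 6.25; cy_5 = 8; cz_5 = 12.25; h_5 = 5.75; cx_6 = 8; cz_6 = 11.5; r_6 = 4; cx_7 = 0.75; cy_7 = 0.25; cz_7 = 11.75; w_7 = 6; d_7 = 2.5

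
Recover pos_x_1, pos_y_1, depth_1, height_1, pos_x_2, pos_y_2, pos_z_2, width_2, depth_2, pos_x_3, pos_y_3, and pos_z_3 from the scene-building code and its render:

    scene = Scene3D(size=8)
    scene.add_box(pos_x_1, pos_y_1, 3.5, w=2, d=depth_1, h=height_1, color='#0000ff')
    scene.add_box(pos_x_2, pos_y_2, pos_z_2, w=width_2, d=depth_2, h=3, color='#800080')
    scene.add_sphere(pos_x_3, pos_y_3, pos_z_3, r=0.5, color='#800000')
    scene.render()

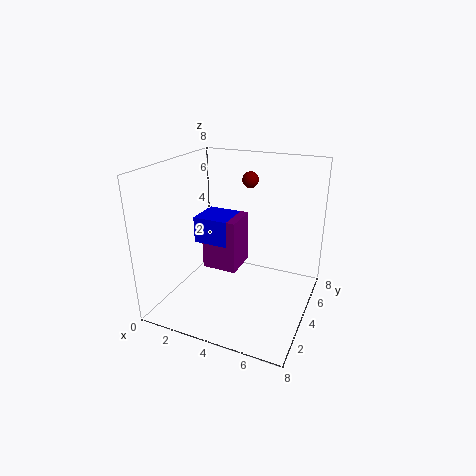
pos_x_1 = 1.5
pos_y_1 = 3.5
depth_1 = 2
height_1 = 1.5
pos_x_2 = 2
pos_y_2 = 3.5
pos_z_2 = 2
width_2 = 2
depth_2 = 2
pos_x_3 = 3.5
pos_y_3 = 7
pos_z_3 = 6.5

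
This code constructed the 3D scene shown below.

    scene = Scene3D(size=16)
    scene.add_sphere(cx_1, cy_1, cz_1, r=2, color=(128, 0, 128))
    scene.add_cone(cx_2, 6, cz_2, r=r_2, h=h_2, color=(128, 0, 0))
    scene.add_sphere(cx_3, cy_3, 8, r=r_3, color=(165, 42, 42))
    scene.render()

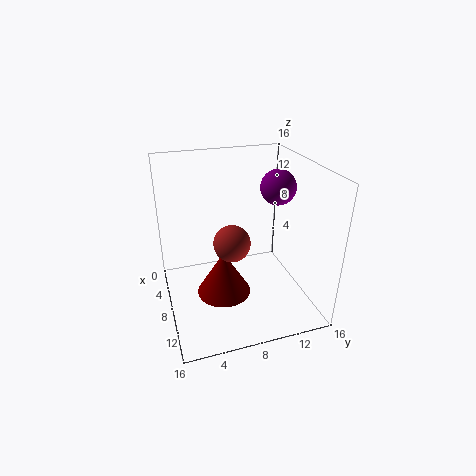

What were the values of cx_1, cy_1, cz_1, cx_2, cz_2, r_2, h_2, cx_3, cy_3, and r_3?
cx_1 = 7; cy_1 = 13; cz_1 = 13; cx_2 = 9; cz_2 = 2; r_2 = 3; h_2 = 5; cx_3 = 9; cy_3 = 7; r_3 = 2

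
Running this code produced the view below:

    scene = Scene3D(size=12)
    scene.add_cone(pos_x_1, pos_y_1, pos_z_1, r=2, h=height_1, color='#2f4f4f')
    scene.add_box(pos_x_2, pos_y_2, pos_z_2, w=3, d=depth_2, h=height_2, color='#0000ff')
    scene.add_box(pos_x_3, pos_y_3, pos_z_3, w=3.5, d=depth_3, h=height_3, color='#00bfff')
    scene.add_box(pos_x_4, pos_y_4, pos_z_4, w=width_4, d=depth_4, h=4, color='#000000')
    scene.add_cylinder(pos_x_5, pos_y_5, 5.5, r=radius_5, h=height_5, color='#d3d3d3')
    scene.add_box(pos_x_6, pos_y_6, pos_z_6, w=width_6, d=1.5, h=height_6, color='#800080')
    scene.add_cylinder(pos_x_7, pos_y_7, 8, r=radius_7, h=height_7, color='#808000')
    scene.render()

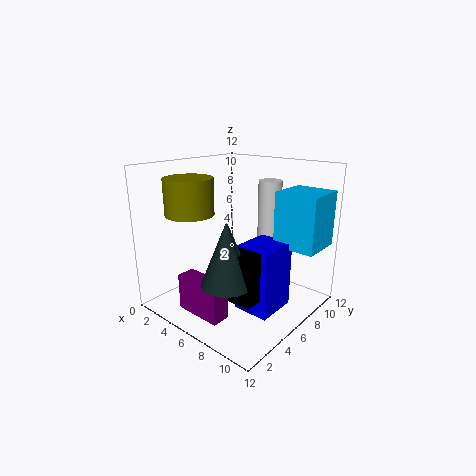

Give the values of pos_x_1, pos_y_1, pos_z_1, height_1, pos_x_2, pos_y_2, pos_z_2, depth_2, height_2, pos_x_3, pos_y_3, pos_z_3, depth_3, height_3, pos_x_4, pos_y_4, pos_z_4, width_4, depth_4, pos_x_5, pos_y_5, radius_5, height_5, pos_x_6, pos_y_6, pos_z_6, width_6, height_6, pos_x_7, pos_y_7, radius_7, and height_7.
pos_x_1 = 7.5
pos_y_1 = 3
pos_z_1 = 3.5
height_1 = 5
pos_x_2 = 7
pos_y_2 = 4.5
pos_z_2 = 0.5
depth_2 = 3.5
height_2 = 5.5
pos_x_3 = 8.5
pos_y_3 = 7.5
pos_z_3 = 5.5
depth_3 = 3.5
height_3 = 4.5
pos_x_4 = 7
pos_y_4 = 3
pos_z_4 = 2
width_4 = 2.5
depth_4 = 3.5
pos_x_5 = 7
pos_y_5 = 9
radius_5 = 1
height_5 = 5
pos_x_6 = 3.5
pos_y_6 = 1.5
pos_z_6 = 0.5
width_6 = 4
height_6 = 3
pos_x_7 = 3
pos_y_7 = 3.5
radius_7 = 2
height_7 = 3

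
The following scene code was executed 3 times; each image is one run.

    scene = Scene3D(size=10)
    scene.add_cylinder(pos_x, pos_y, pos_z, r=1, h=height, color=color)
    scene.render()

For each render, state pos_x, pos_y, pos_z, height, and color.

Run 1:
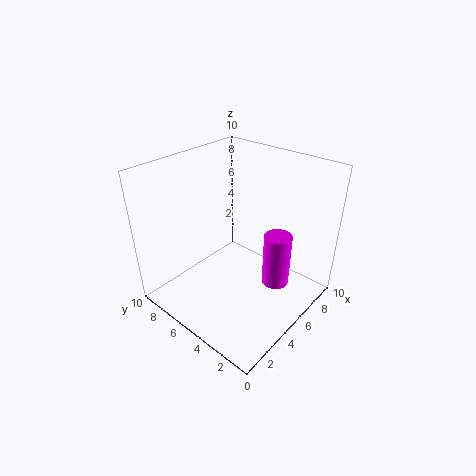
pos_x = 7
pos_y = 3
pos_z = 1
height = 4
color = 'magenta'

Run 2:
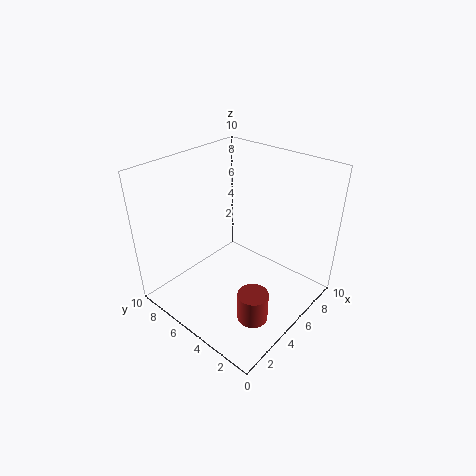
pos_x = 3
pos_y = 2
pos_z = 1
height = 2
color = 'brown'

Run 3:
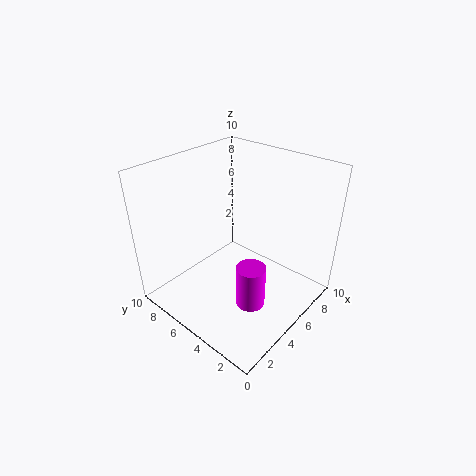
pos_x = 4
pos_y = 3
pos_z = 1
height = 3
color = 'magenta'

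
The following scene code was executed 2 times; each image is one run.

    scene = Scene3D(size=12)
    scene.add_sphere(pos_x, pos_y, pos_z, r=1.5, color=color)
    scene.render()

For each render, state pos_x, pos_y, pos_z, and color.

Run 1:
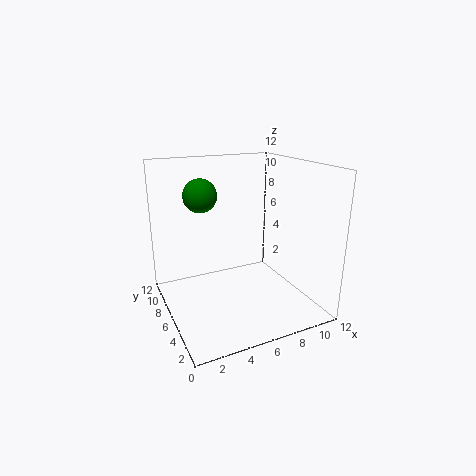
pos_x = 4
pos_y = 9.5
pos_z = 9
color = 'green'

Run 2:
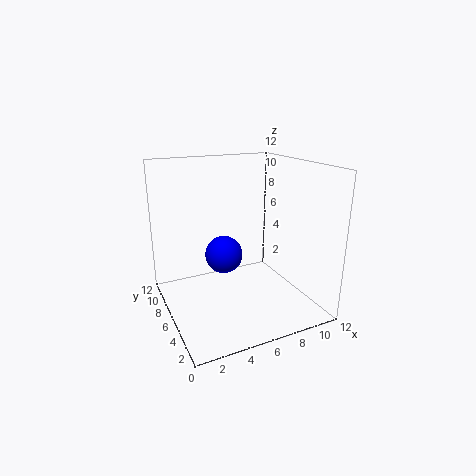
pos_x = 4.5
pos_y = 5.5
pos_z = 5
color = 'blue'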